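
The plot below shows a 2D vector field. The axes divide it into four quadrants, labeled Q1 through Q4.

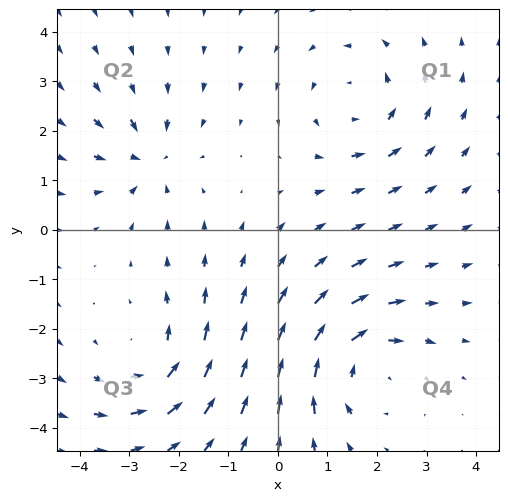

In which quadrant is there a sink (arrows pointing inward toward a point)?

Q2

The sink sits at approximately (-2.6, 1.4), which lies in quadrant Q2. The divergence there is about -4, negative as expected for a sink.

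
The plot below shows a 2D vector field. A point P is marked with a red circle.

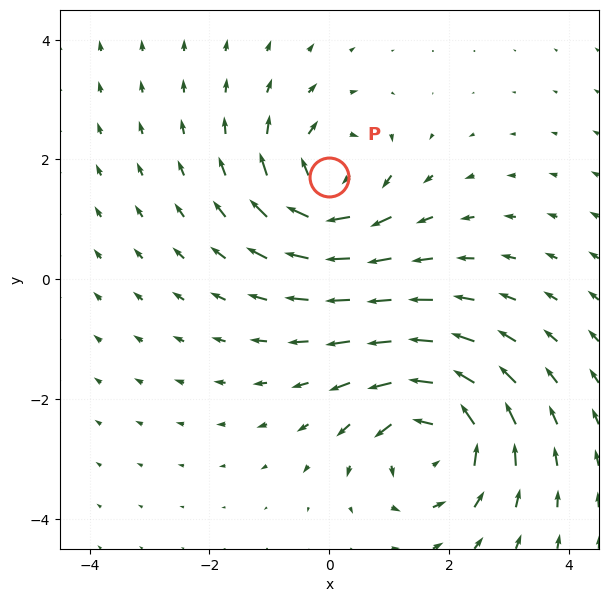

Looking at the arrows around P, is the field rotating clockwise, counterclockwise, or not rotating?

clockwise

Near P at (0.0, 1.7) the arrows circulate clockwise. The curl (z-component) there is about -6; negative curl means clockwise rotation.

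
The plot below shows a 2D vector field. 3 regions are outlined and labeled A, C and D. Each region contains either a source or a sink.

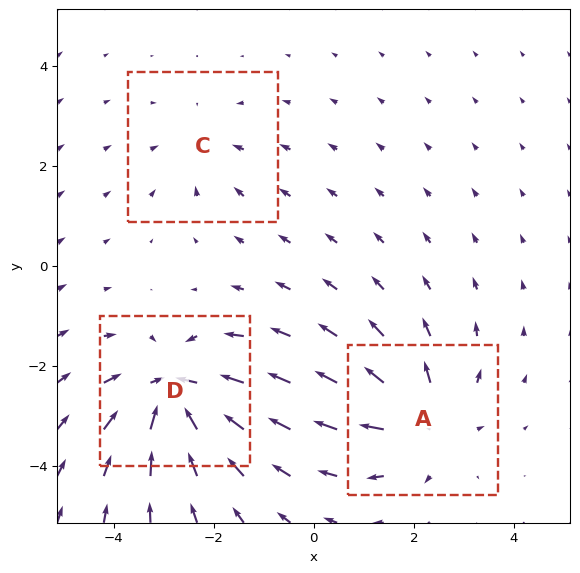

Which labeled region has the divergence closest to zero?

C

Divergence at each region's feature centre — A: about +4, C: about -2, D: about -5. Region C is closest to zero.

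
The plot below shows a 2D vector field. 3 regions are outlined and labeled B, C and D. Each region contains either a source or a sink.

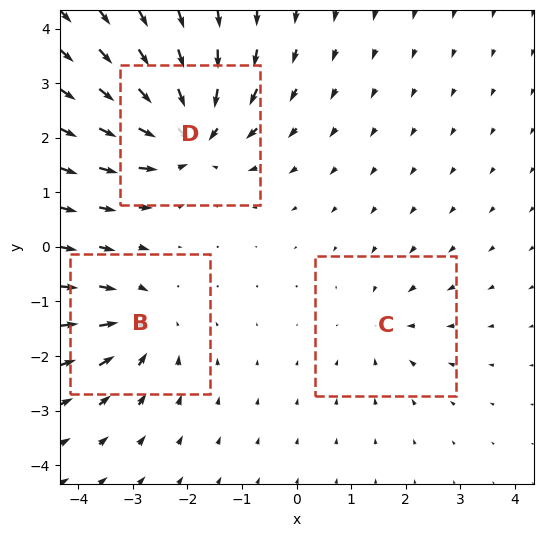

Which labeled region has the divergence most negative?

Divergence at each region's feature centre — B: about -4, C: about -2, D: about -6. Region D is most negative.

D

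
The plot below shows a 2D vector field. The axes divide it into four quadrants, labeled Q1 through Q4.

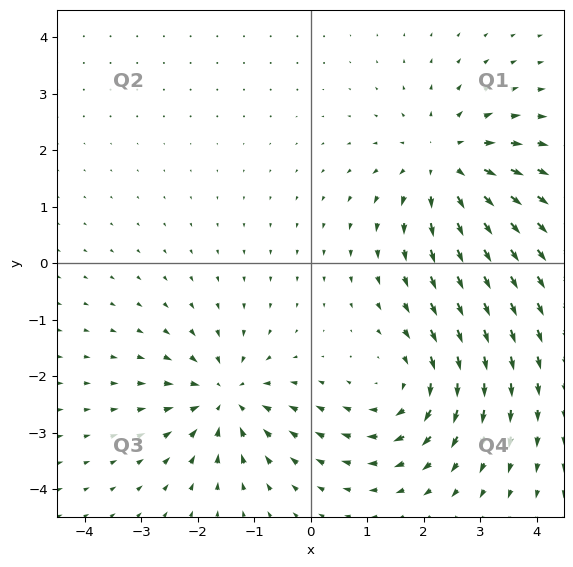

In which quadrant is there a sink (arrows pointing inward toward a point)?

Q3

The sink sits at approximately (-1.5, -2.4), which lies in quadrant Q3. The divergence there is about -5, negative as expected for a sink.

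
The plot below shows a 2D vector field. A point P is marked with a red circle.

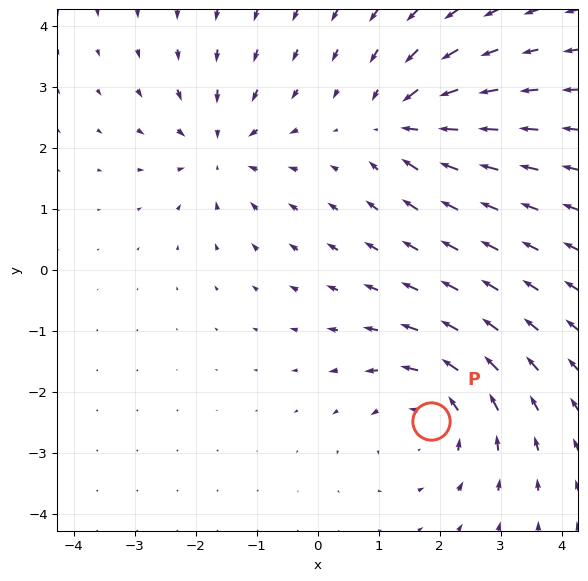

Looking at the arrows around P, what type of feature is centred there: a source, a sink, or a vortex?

At P (1.9, -2.5) the arrows circulate counterclockwise. Divergence ≈0, curl about +4 — near-zero divergence with nonzero curl is a vortex.

vortex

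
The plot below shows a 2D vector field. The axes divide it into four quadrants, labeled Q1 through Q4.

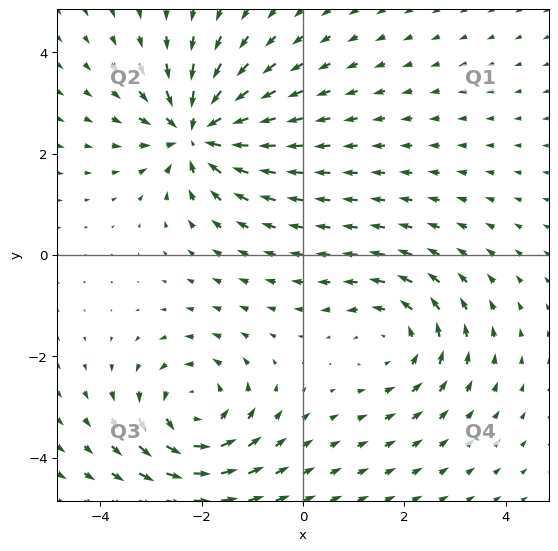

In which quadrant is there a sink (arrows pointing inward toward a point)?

The sink sits at approximately (-2.1, 2.4), which lies in quadrant Q2. The divergence there is about -5, negative as expected for a sink.

Q2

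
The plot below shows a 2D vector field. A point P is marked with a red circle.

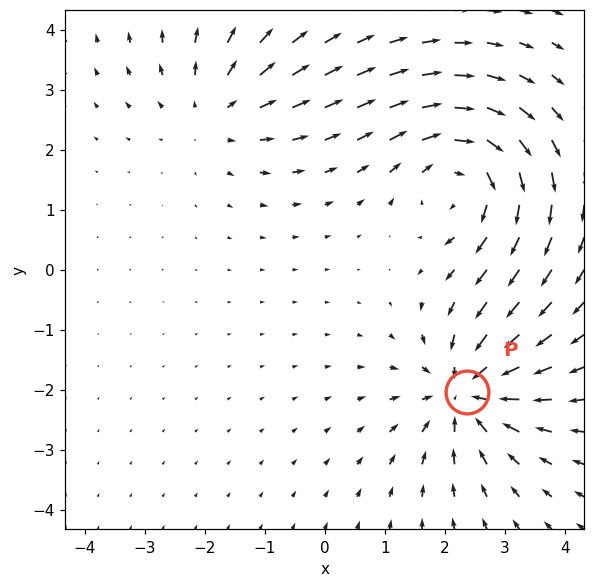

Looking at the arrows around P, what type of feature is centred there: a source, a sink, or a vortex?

sink

At P (2.4, -2.0) the arrows converge inward. Divergence about -5, curl ≈0 — negative divergence with near-zero curl is a sink.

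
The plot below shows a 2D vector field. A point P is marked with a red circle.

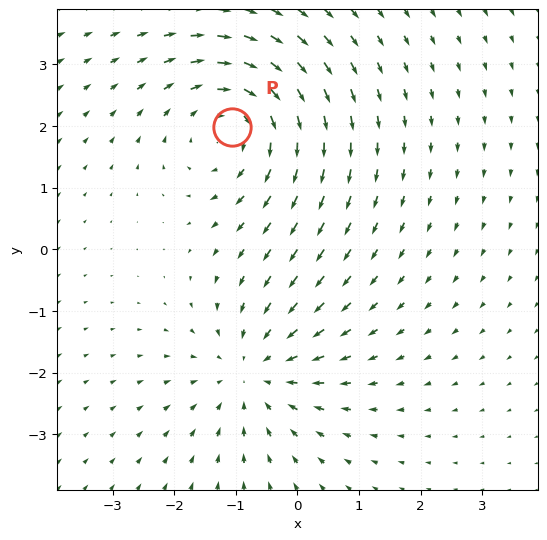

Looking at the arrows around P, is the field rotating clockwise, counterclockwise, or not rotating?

Near P at (-1.1, 2.0) the arrows circulate clockwise. The curl (z-component) there is about -3; negative curl means clockwise rotation.

clockwise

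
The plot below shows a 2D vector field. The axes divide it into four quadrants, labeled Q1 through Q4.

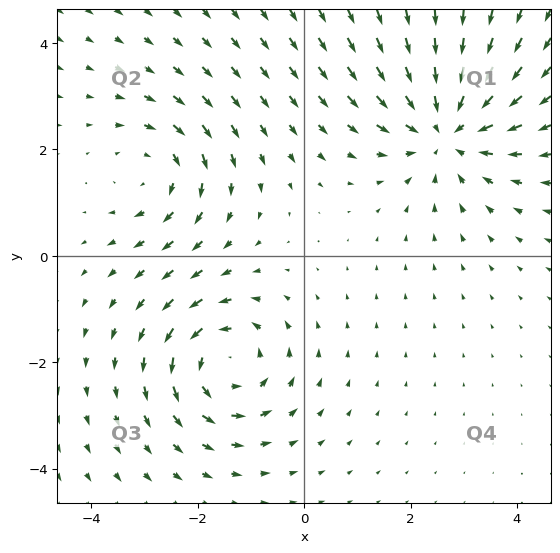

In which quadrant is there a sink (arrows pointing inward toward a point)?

The sink sits at approximately (2.7, 2.4), which lies in quadrant Q1. The divergence there is about -4, negative as expected for a sink.

Q1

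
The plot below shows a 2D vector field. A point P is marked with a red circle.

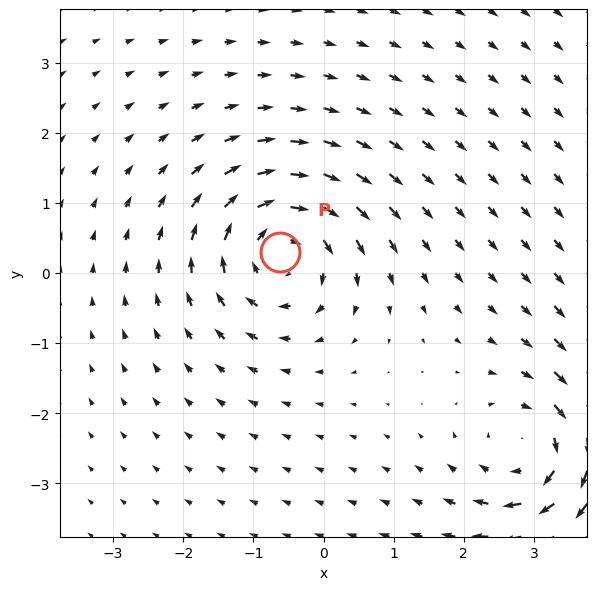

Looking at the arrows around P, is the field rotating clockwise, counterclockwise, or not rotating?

Near P at (-0.6, 0.3) the arrows circulate clockwise. The curl (z-component) there is about -6; negative curl means clockwise rotation.

clockwise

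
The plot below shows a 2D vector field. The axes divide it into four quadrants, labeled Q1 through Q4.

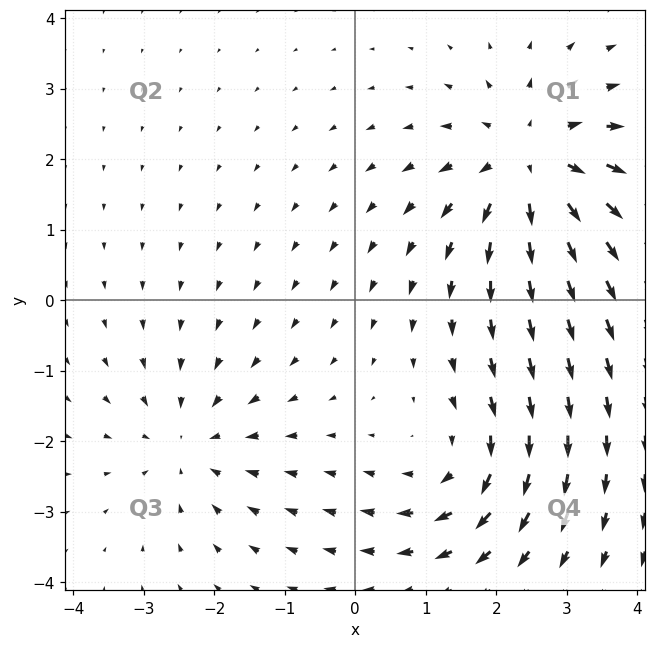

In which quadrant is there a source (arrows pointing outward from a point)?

Q1

The source sits at approximately (2.5, 1.9), which lies in quadrant Q1. The divergence there is about +5, positive as expected for a source.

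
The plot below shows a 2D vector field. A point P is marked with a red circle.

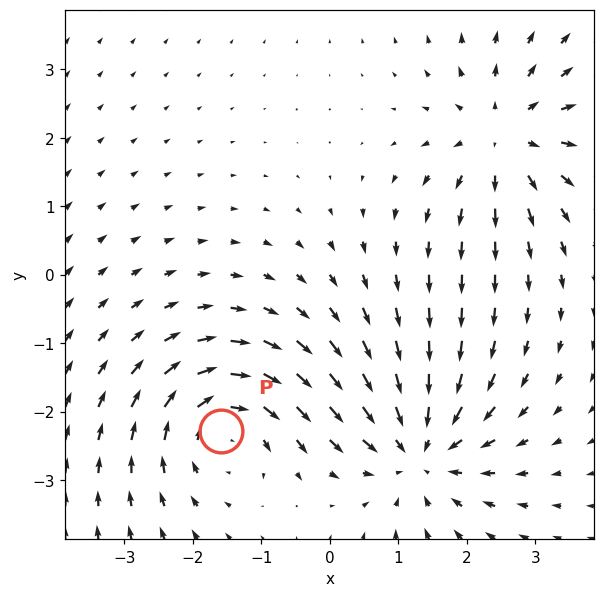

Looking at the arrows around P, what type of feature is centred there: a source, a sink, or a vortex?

vortex

At P (-1.6, -2.3) the arrows circulate clockwise. Divergence ≈0, curl about -5 — near-zero divergence with nonzero curl is a vortex.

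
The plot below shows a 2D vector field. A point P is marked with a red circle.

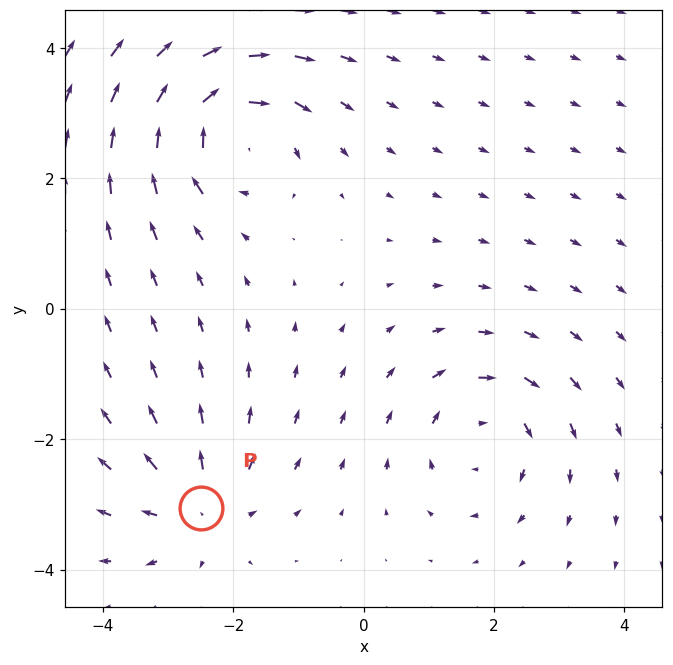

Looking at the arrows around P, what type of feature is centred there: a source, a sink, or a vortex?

source

At P (-2.5, -3.1) the arrows spread outward. Divergence about +4, curl ≈0 — positive divergence with near-zero curl is a source.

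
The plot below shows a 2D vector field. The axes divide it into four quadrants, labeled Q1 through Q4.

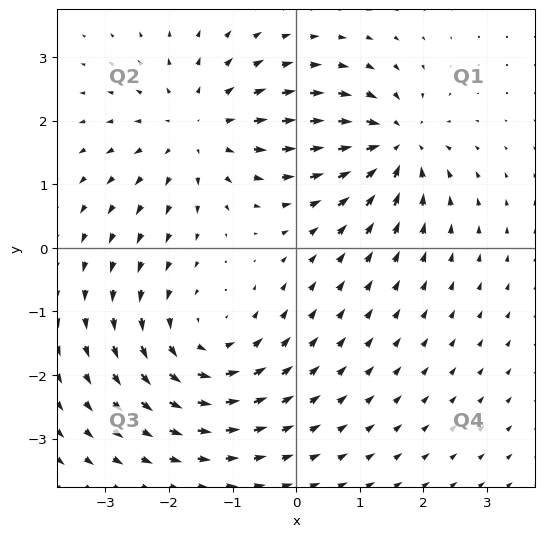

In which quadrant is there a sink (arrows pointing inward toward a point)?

Q1

The sink sits at approximately (1.5, 1.6), which lies in quadrant Q1. The divergence there is about -5, negative as expected for a sink.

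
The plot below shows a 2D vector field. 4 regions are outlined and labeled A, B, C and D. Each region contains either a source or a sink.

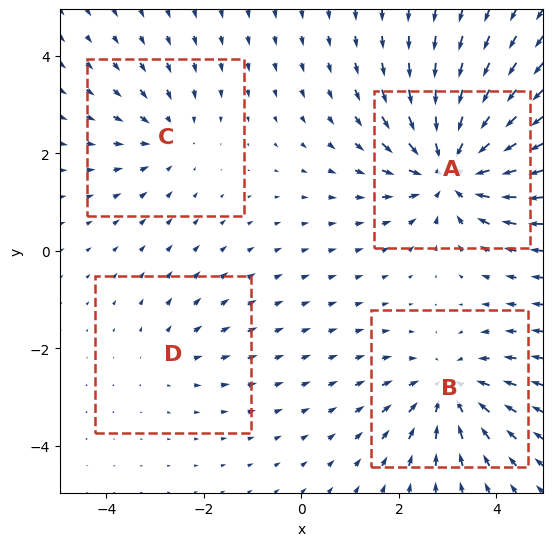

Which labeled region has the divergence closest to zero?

Divergence at each region's feature centre — A: about -7, B: about -5, C: about -3, D: about +2. Region D is closest to zero.

D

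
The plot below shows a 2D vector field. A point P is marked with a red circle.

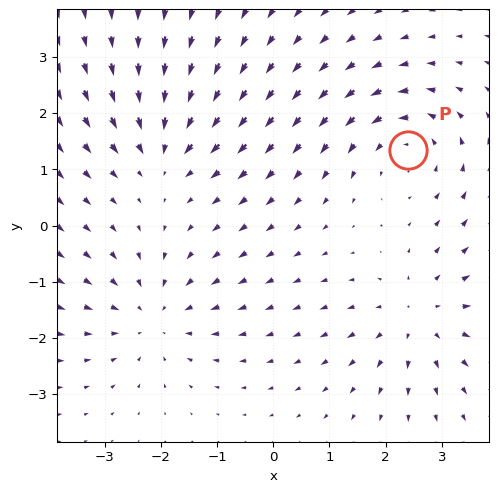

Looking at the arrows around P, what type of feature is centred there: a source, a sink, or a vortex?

vortex

At P (2.4, 1.3) the arrows circulate counterclockwise. Divergence ≈0, curl about +3 — near-zero divergence with nonzero curl is a vortex.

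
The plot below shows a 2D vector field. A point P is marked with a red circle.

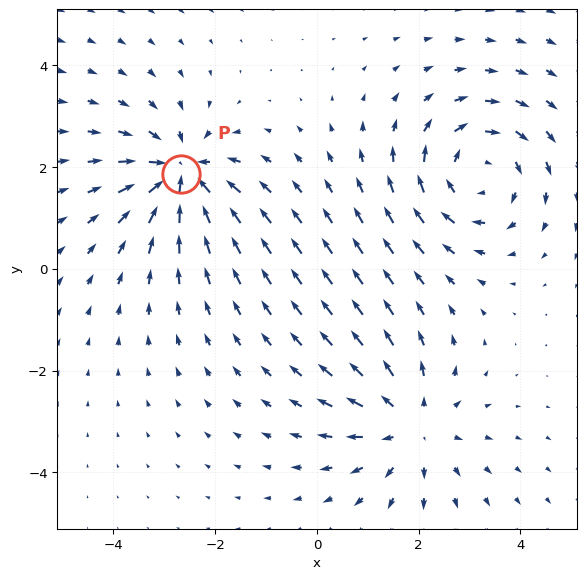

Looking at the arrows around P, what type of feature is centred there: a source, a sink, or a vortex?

sink

At P (-2.7, 1.9) the arrows converge inward. Divergence about -5, curl ≈0 — negative divergence with near-zero curl is a sink.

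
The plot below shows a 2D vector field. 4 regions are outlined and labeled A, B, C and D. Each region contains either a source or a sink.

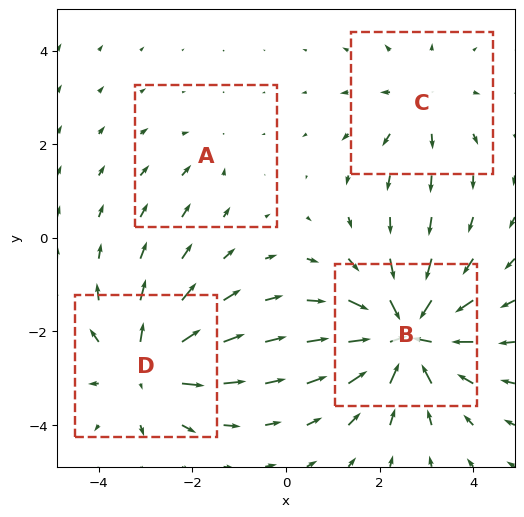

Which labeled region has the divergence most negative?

B

Divergence at each region's feature centre — A: about -2, B: about -7, C: about +3, D: about +5. Region B is most negative.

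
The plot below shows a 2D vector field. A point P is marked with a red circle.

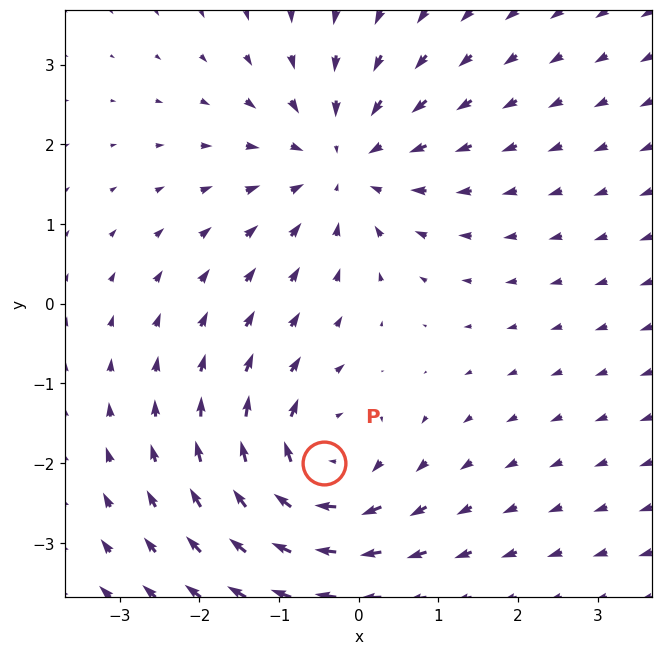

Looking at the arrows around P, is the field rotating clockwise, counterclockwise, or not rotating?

clockwise

Near P at (-0.4, -2.0) the arrows circulate clockwise. The curl (z-component) there is about -4; negative curl means clockwise rotation.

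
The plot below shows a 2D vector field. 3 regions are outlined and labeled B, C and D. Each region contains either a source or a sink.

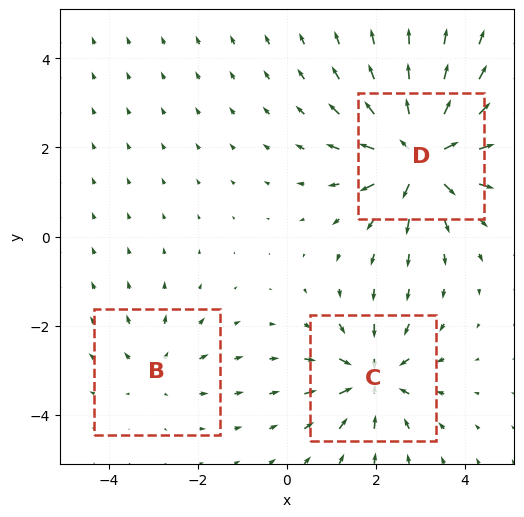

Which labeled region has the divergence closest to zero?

Divergence at each region's feature centre — B: about +2, C: about -4, D: about +6. Region B is closest to zero.

B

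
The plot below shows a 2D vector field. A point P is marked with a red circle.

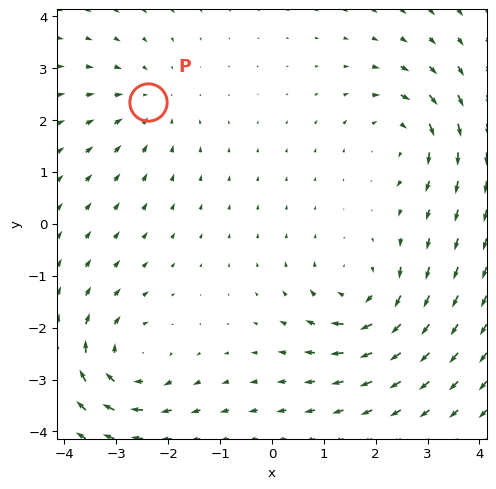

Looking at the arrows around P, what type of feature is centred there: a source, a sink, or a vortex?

sink

At P (-2.4, 2.4) the arrows converge inward. Divergence about -2, curl ≈0 — negative divergence with near-zero curl is a sink.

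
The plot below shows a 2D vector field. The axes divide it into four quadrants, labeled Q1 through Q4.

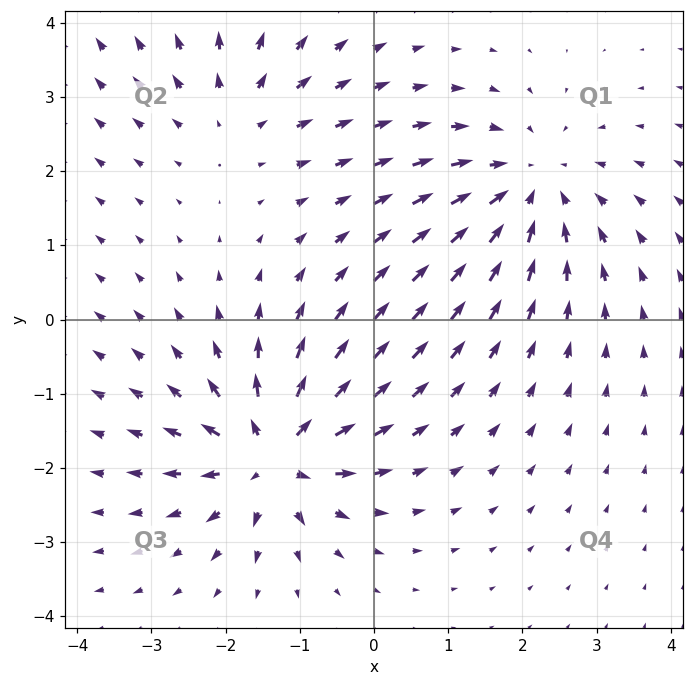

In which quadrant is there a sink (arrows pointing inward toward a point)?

Q1

The sink sits at approximately (2.1, 1.8), which lies in quadrant Q1. The divergence there is about -4, negative as expected for a sink.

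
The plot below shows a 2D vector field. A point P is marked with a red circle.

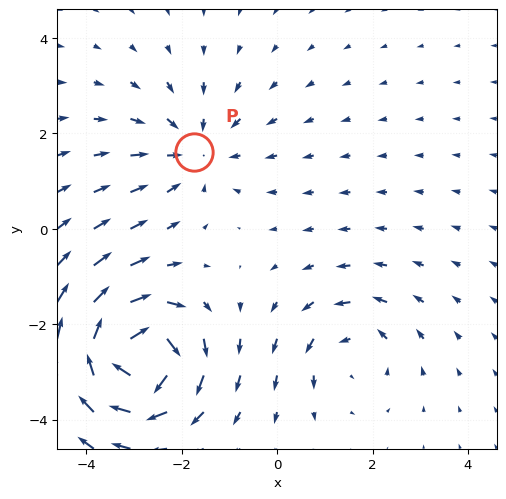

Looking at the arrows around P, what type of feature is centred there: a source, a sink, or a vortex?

sink

At P (-1.7, 1.6) the arrows converge inward. Divergence about -3, curl ≈0 — negative divergence with near-zero curl is a sink.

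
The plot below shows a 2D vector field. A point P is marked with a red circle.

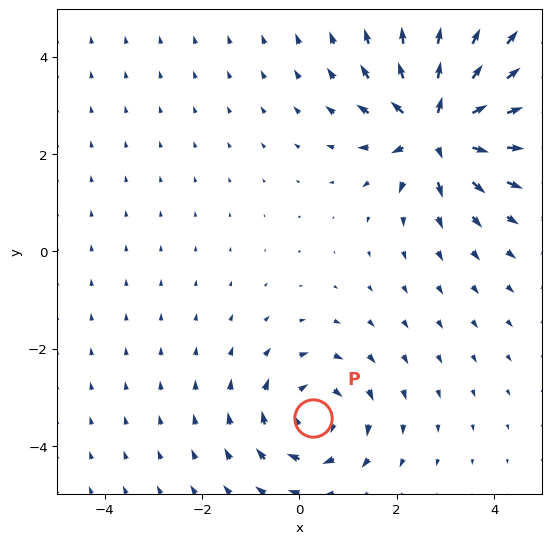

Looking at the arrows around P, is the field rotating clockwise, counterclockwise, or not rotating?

clockwise

Near P at (0.3, -3.4) the arrows circulate clockwise. The curl (z-component) there is about -3; negative curl means clockwise rotation.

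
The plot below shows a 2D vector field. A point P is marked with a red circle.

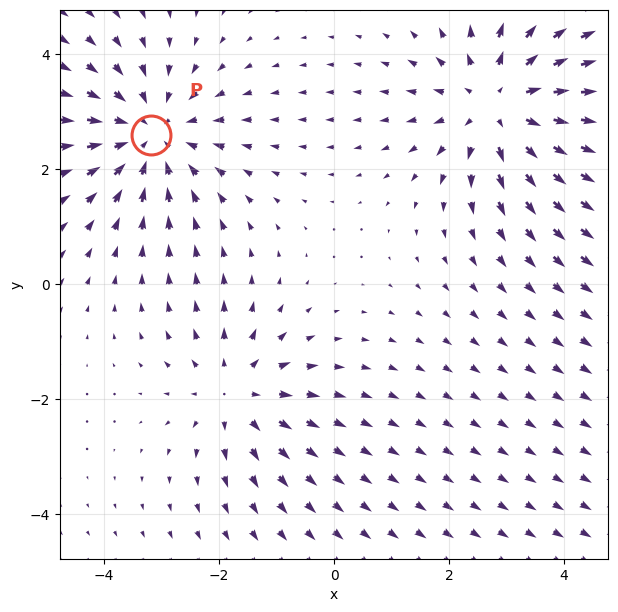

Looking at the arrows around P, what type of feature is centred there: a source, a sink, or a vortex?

sink

At P (-3.2, 2.6) the arrows converge inward. Divergence about -3, curl ≈0 — negative divergence with near-zero curl is a sink.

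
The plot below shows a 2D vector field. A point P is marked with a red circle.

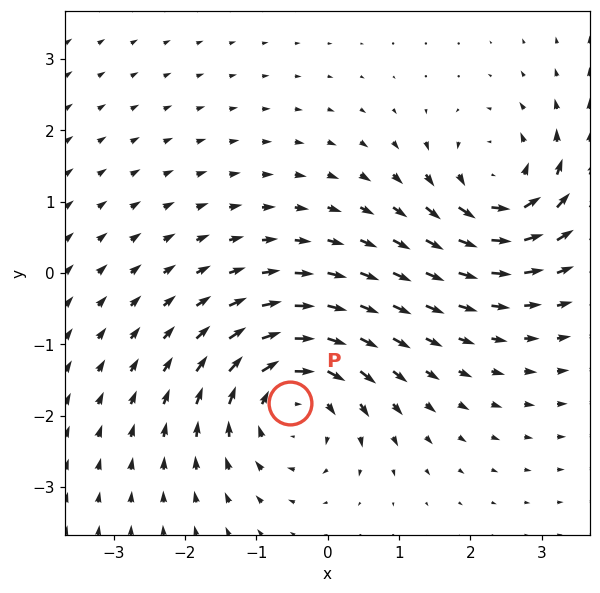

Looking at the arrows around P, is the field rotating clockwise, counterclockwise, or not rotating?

Near P at (-0.5, -1.8) the arrows circulate clockwise. The curl (z-component) there is about -5; negative curl means clockwise rotation.

clockwise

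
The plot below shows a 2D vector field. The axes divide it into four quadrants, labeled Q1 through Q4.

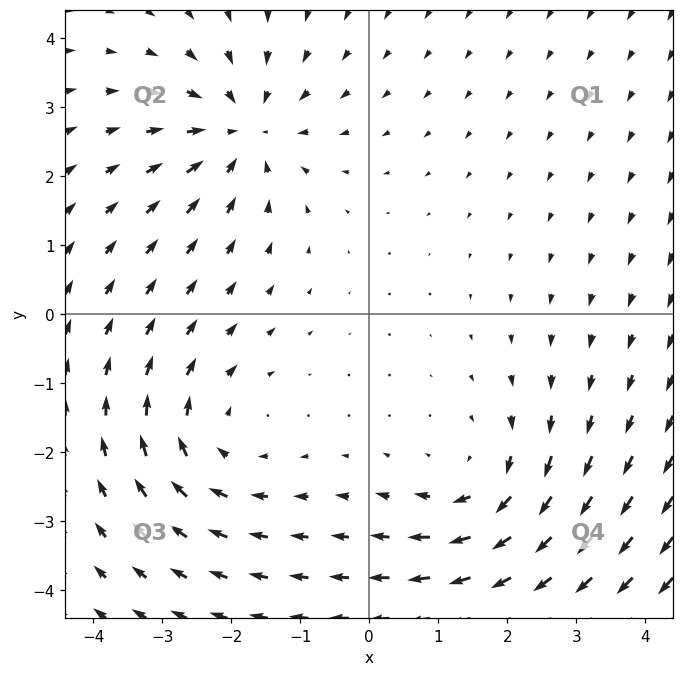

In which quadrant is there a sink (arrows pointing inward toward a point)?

The sink sits at approximately (-1.8, 2.7), which lies in quadrant Q2. The divergence there is about -5, negative as expected for a sink.

Q2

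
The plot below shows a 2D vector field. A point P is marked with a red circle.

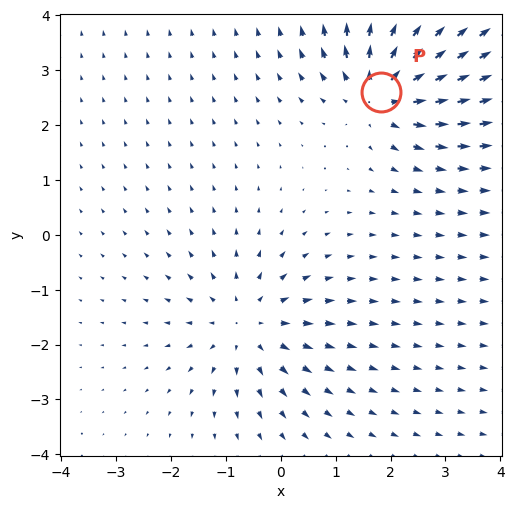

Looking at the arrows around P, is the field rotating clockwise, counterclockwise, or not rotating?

Near P at (1.8, 2.6) the arrows show no circulation. The curl there is ≈0.

not rotating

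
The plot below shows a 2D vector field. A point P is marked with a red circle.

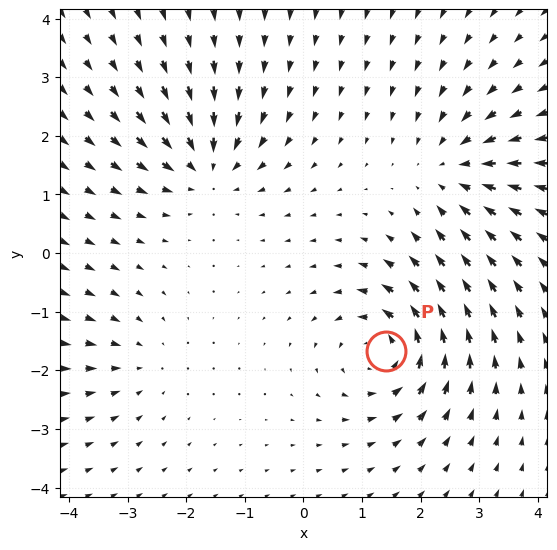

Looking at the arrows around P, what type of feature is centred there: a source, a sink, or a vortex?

At P (1.4, -1.7) the arrows circulate counterclockwise. Divergence ≈0, curl about +6 — near-zero divergence with nonzero curl is a vortex.

vortex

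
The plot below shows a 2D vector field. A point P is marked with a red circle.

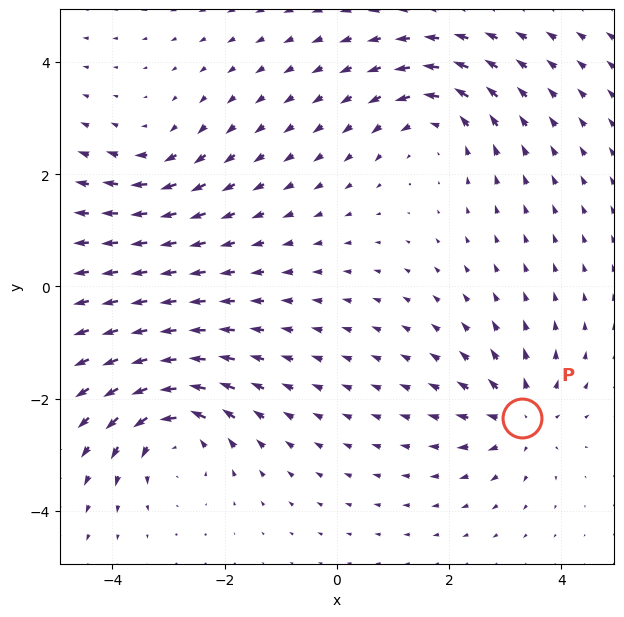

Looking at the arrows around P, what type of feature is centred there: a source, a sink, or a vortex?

source

At P (3.3, -2.4) the arrows spread outward. Divergence about +5, curl ≈0 — positive divergence with near-zero curl is a source.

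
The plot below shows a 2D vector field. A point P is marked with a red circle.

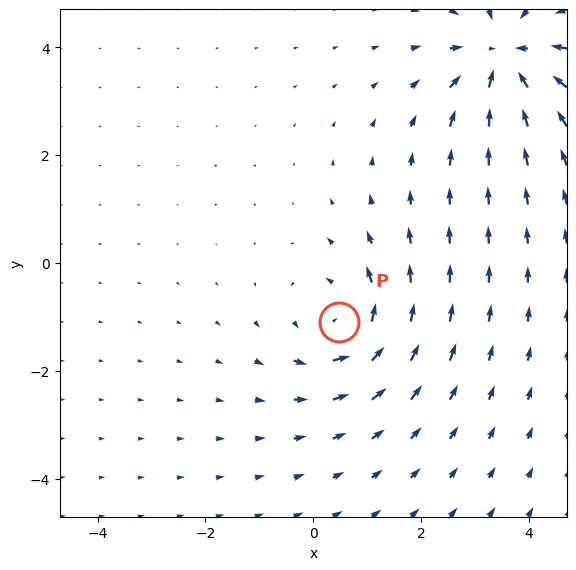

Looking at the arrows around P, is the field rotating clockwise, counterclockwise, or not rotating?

Near P at (0.5, -1.1) the arrows circulate counterclockwise. The curl (z-component) there is about +4; positive curl means counterclockwise rotation.

counterclockwise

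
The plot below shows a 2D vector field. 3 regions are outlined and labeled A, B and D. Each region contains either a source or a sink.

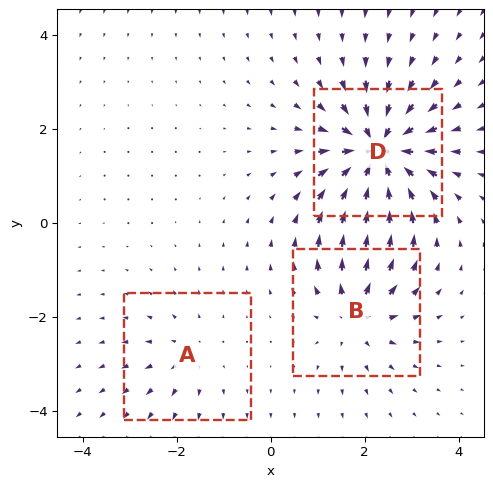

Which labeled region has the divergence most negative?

D

Divergence at each region's feature centre — A: about +2, B: about +4, D: about -6. Region D is most negative.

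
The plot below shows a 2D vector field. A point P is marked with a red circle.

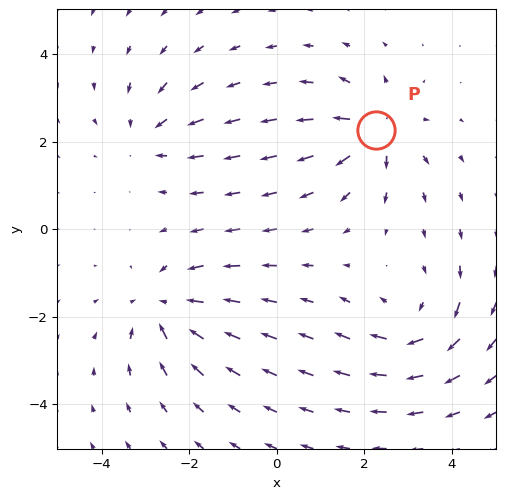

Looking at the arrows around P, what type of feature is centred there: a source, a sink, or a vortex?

source

At P (2.3, 2.3) the arrows spread outward. Divergence about +6, curl ≈0 — positive divergence with near-zero curl is a source.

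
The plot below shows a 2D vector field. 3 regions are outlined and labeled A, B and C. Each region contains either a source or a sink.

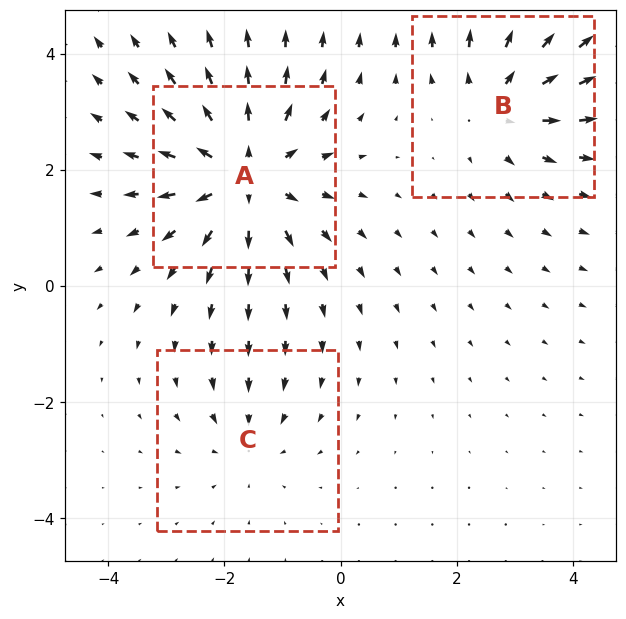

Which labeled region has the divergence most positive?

Divergence at each region's feature centre — A: about +4, B: about +3, C: about -2. Region A is most positive.

A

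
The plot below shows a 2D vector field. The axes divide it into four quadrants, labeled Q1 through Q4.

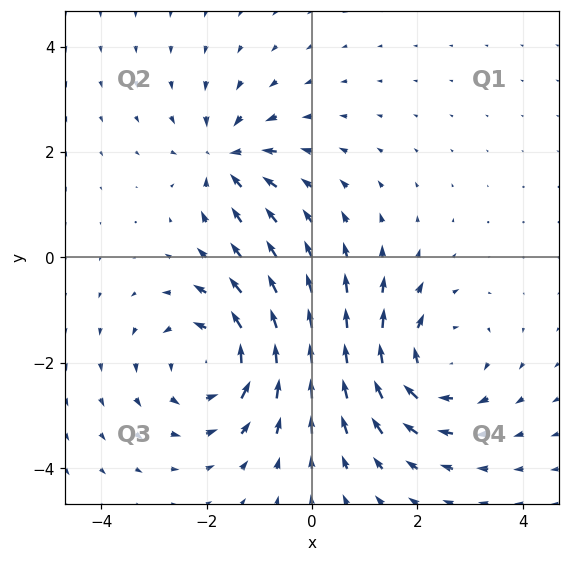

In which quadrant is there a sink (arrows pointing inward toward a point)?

The sink sits at approximately (-1.6, 1.9), which lies in quadrant Q2. The divergence there is about -4, negative as expected for a sink.

Q2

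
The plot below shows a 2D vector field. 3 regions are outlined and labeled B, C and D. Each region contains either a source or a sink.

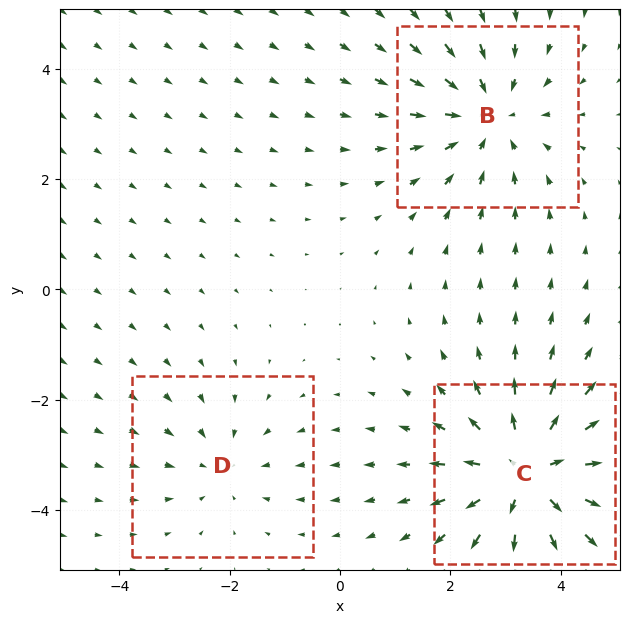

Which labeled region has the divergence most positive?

C

Divergence at each region's feature centre — B: about -3, C: about +4, D: about -2. Region C is most positive.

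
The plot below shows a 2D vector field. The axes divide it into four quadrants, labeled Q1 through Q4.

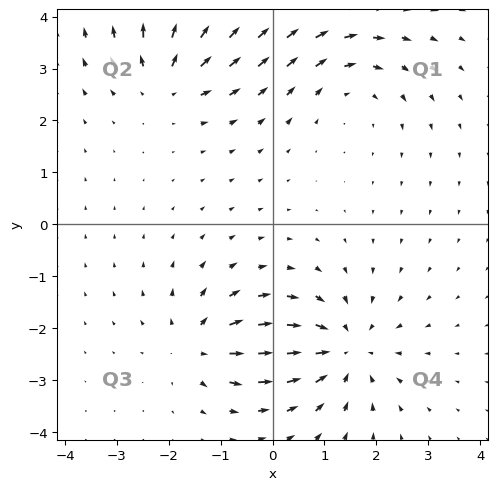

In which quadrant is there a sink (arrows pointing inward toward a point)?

The sink sits at approximately (1.4, -2.4), which lies in quadrant Q4. The divergence there is about -5, negative as expected for a sink.

Q4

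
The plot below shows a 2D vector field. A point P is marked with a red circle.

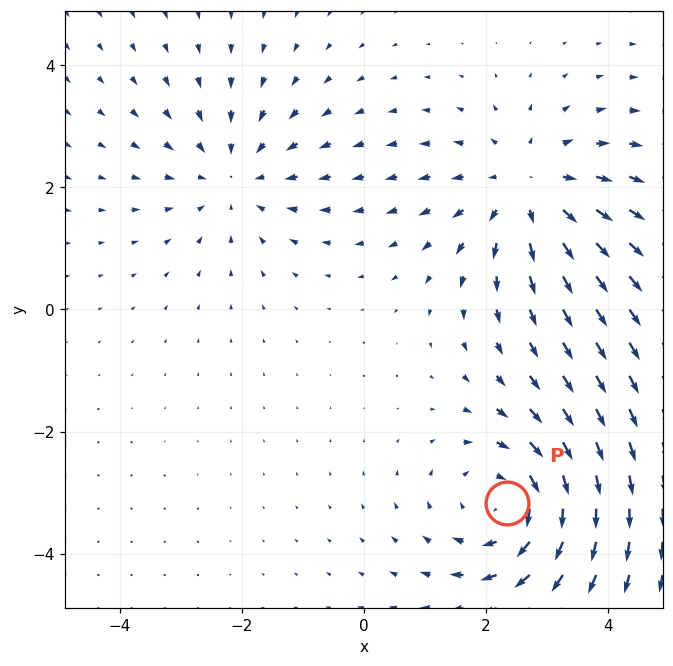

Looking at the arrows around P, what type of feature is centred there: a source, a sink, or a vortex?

At P (2.4, -3.2) the arrows circulate clockwise. Divergence ≈0, curl about -4 — near-zero divergence with nonzero curl is a vortex.

vortex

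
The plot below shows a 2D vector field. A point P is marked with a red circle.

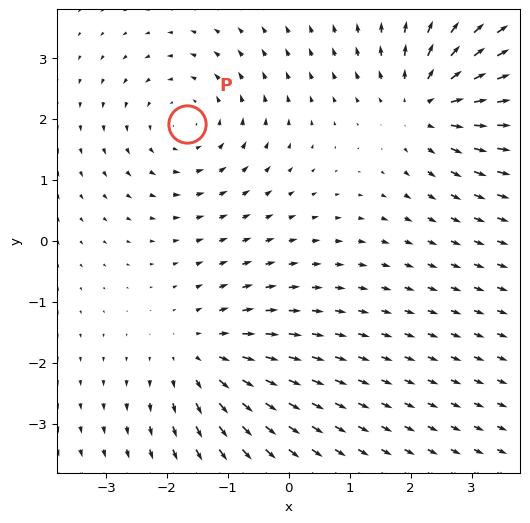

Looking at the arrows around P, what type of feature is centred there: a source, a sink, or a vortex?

vortex

At P (-1.7, 1.9) the arrows circulate counterclockwise. Divergence ≈0, curl about +3 — near-zero divergence with nonzero curl is a vortex.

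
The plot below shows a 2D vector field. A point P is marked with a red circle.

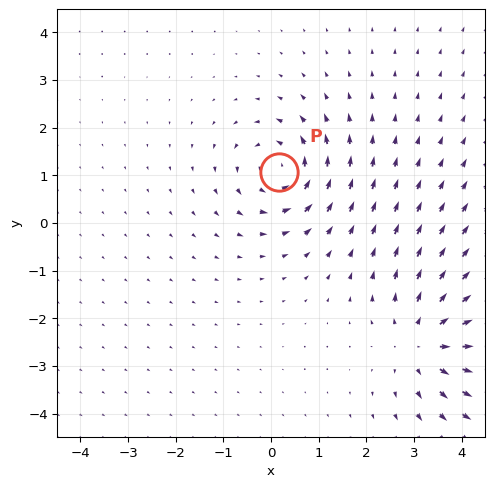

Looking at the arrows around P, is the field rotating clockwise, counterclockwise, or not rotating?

Near P at (0.2, 1.1) the arrows circulate counterclockwise. The curl (z-component) there is about +3; positive curl means counterclockwise rotation.

counterclockwise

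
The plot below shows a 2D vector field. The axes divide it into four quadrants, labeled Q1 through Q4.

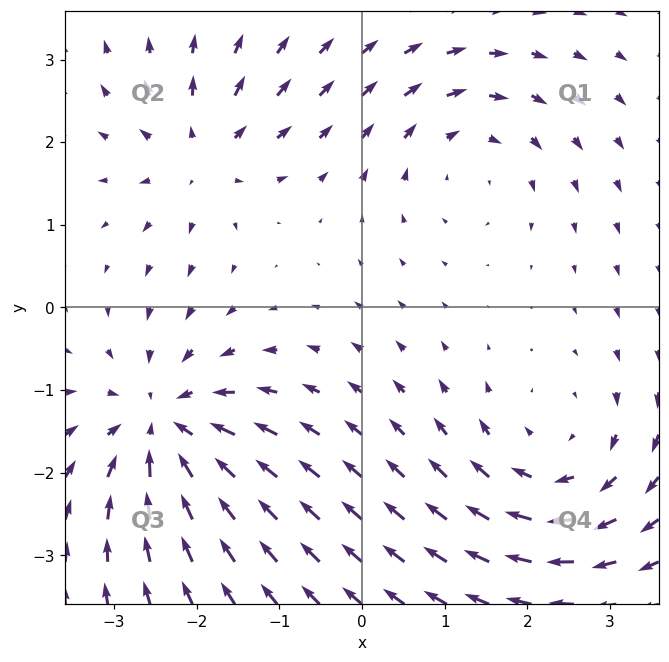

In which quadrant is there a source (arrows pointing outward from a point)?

Q2

The source sits at approximately (-2.0, 1.9), which lies in quadrant Q2. The divergence there is about +4, positive as expected for a source.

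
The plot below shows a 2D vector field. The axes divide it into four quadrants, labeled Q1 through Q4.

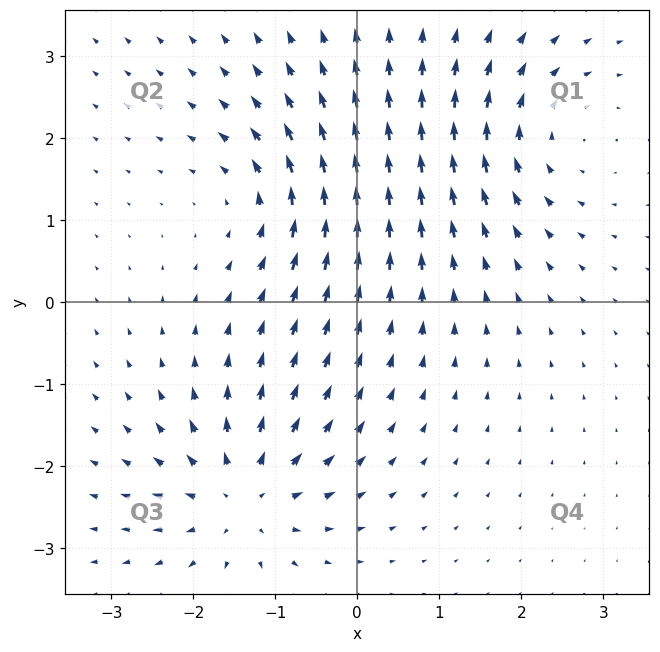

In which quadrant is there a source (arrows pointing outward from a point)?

The source sits at approximately (-1.4, -2.4), which lies in quadrant Q3. The divergence there is about +5, positive as expected for a source.

Q3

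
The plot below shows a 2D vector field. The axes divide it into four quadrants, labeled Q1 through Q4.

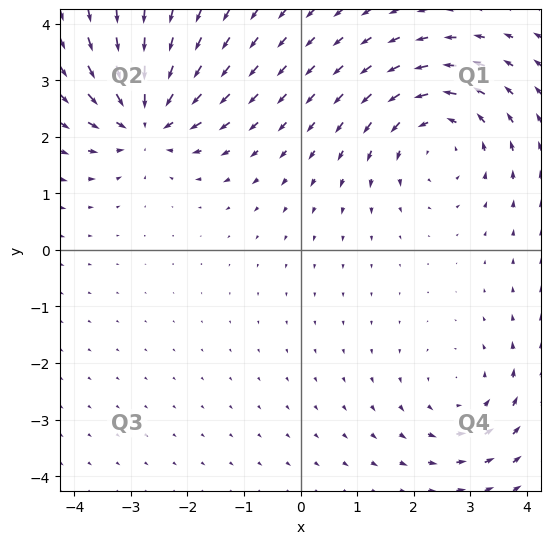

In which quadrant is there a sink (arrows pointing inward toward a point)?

Q2

The sink sits at approximately (-2.7, 2.3), which lies in quadrant Q2. The divergence there is about -6, negative as expected for a sink.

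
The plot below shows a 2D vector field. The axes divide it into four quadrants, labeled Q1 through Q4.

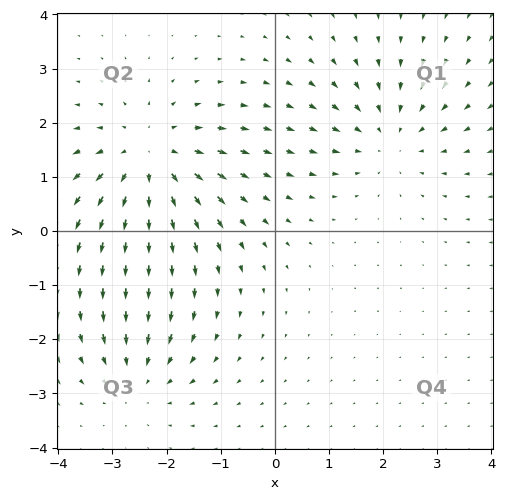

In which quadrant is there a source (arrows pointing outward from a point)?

The source sits at approximately (-2.3, 1.3), which lies in quadrant Q2. The divergence there is about +4, positive as expected for a source.

Q2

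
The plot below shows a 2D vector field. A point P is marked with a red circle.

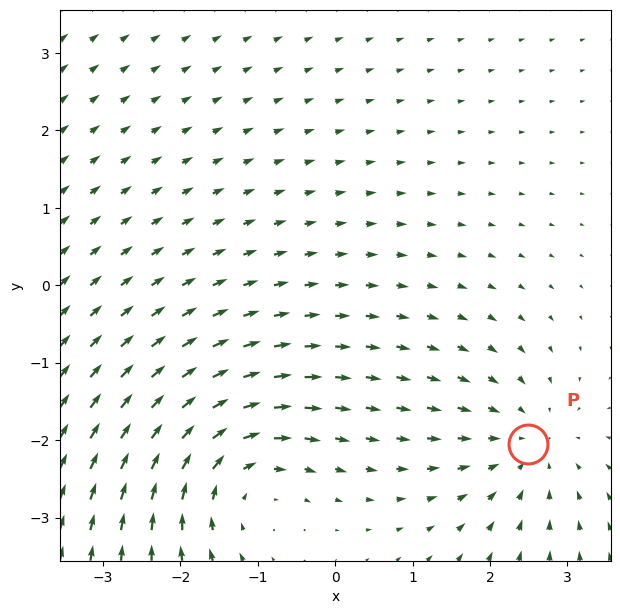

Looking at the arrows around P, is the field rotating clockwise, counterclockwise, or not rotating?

not rotating

Near P at (2.5, -2.1) the arrows show no circulation. The curl there is ≈0.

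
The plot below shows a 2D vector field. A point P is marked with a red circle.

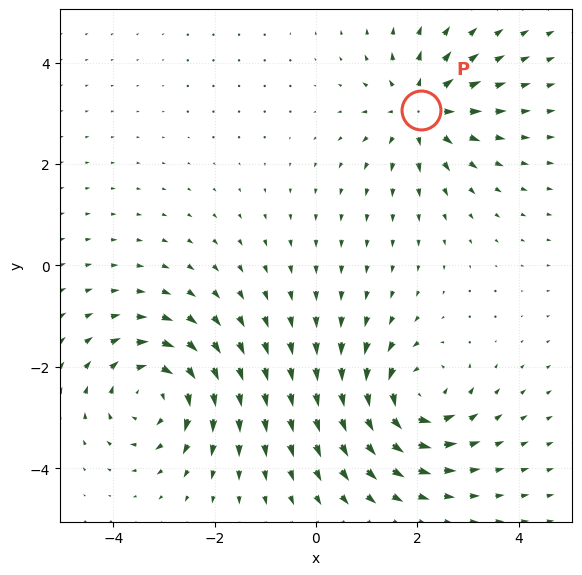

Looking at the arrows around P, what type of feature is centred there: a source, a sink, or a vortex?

source

At P (2.1, 3.1) the arrows spread outward. Divergence about +4, curl ≈0 — positive divergence with near-zero curl is a source.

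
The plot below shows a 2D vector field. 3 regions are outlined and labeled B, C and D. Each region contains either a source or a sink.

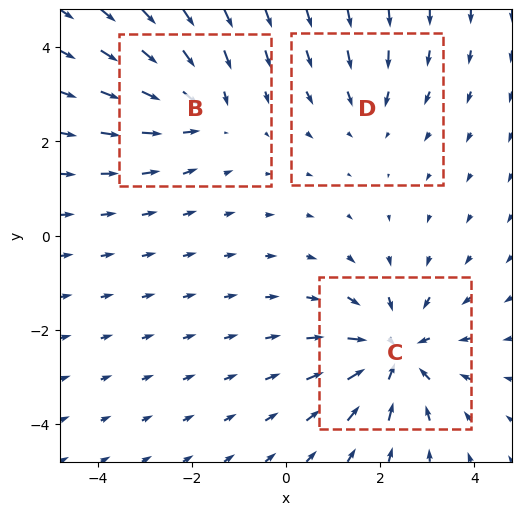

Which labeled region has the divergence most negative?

Divergence at each region's feature centre — B: about -3, C: about -4, D: about -2. Region C is most negative.

C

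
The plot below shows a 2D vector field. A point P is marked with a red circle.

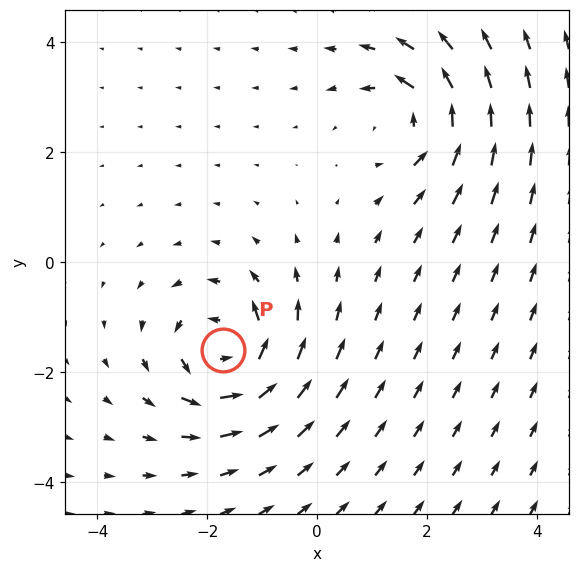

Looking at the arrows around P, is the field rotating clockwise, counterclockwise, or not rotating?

Near P at (-1.7, -1.6) the arrows circulate counterclockwise. The curl (z-component) there is about +6; positive curl means counterclockwise rotation.

counterclockwise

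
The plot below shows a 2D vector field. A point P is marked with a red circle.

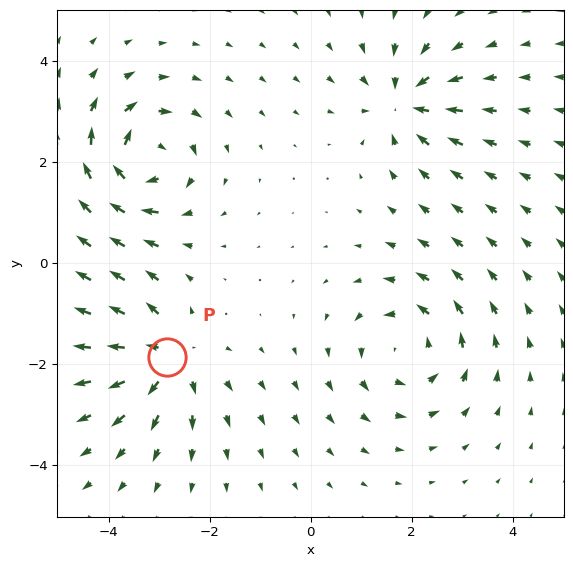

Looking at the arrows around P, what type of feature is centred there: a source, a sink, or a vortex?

At P (-2.8, -1.9) the arrows spread outward. Divergence about +4, curl ≈0 — positive divergence with near-zero curl is a source.

source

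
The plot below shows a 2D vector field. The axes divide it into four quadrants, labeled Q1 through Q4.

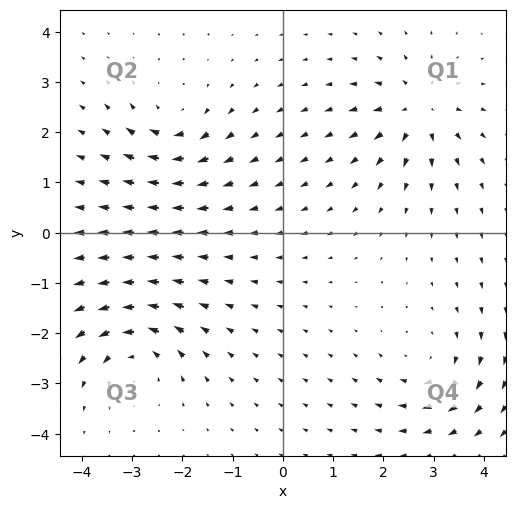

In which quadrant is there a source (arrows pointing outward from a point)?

Q1

The source sits at approximately (2.7, 2.4), which lies in quadrant Q1. The divergence there is about +6, positive as expected for a source.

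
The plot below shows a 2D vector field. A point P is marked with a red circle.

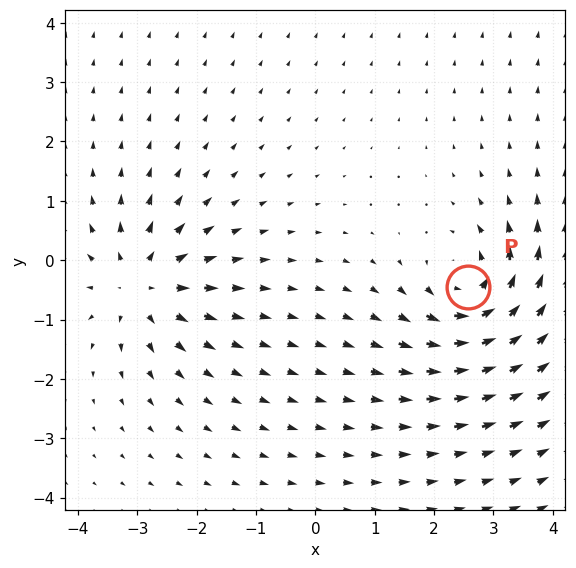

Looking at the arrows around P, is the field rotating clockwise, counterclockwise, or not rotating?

counterclockwise

Near P at (2.6, -0.5) the arrows circulate counterclockwise. The curl (z-component) there is about +5; positive curl means counterclockwise rotation.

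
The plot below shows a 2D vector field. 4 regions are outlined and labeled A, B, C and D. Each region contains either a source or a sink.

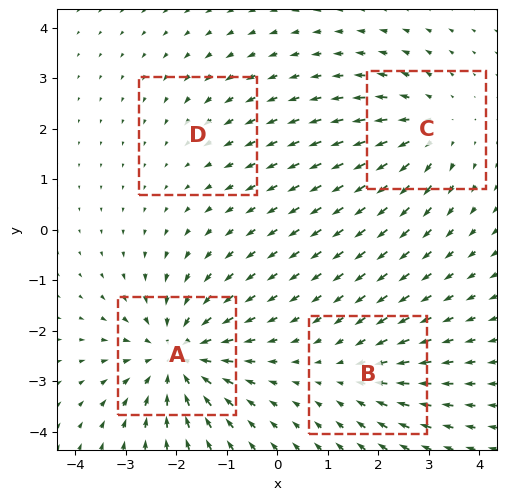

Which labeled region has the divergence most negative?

A

Divergence at each region's feature centre — A: about -6, B: about -3, C: about +4, D: about -2. Region A is most negative.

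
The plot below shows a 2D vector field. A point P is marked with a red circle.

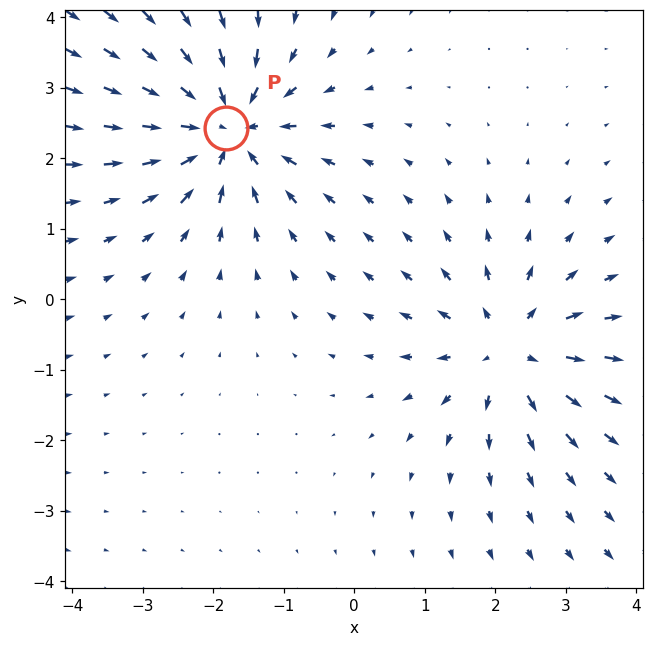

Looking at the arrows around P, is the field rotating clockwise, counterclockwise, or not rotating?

Near P at (-1.8, 2.4) the arrows show no circulation. The curl there is ≈0.

not rotating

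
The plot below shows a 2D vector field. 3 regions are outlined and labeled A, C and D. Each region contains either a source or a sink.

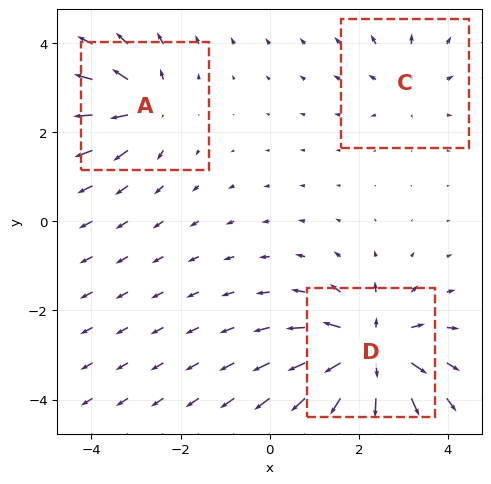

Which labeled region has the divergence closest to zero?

Divergence at each region's feature centre — A: about +4, C: about +2, D: about +6. Region C is closest to zero.

C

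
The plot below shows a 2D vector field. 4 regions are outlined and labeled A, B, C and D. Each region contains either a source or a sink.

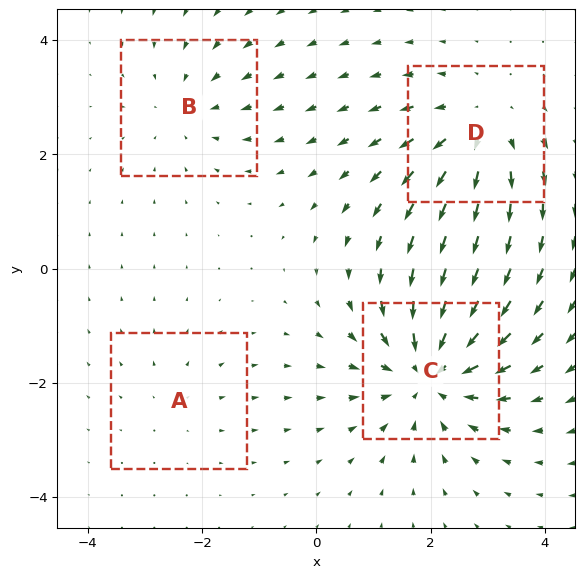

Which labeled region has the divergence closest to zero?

Divergence at each region's feature centre — A: about +2, B: about -3, C: about -6, D: about +4. Region A is closest to zero.

A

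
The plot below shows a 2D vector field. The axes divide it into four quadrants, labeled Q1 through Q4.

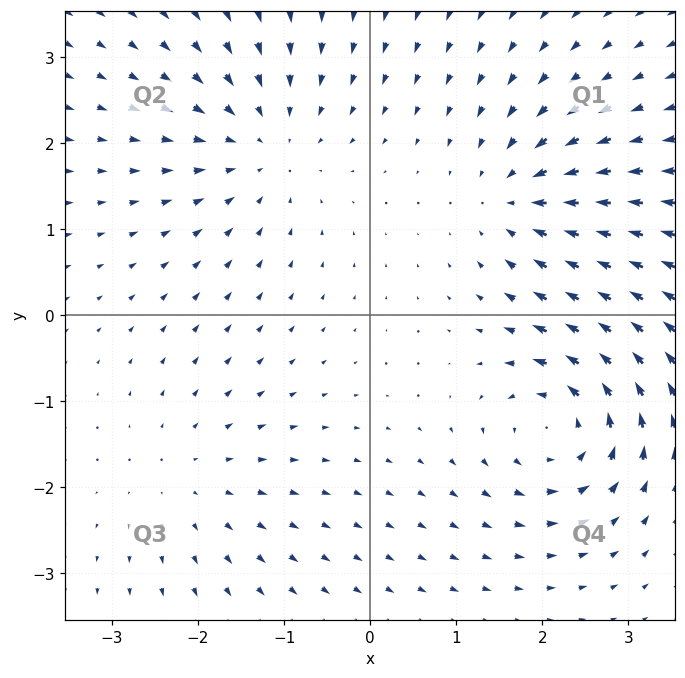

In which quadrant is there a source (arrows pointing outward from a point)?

Q3

The source sits at approximately (-2.1, -1.9), which lies in quadrant Q3. The divergence there is about +3, positive as expected for a source.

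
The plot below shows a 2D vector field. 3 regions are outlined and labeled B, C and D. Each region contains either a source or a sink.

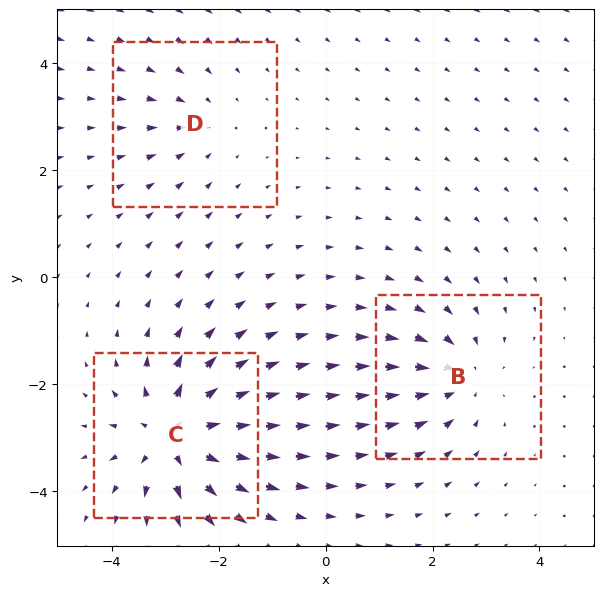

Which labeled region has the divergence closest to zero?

Divergence at each region's feature centre — B: about -4, C: about +6, D: about -2. Region D is closest to zero.

D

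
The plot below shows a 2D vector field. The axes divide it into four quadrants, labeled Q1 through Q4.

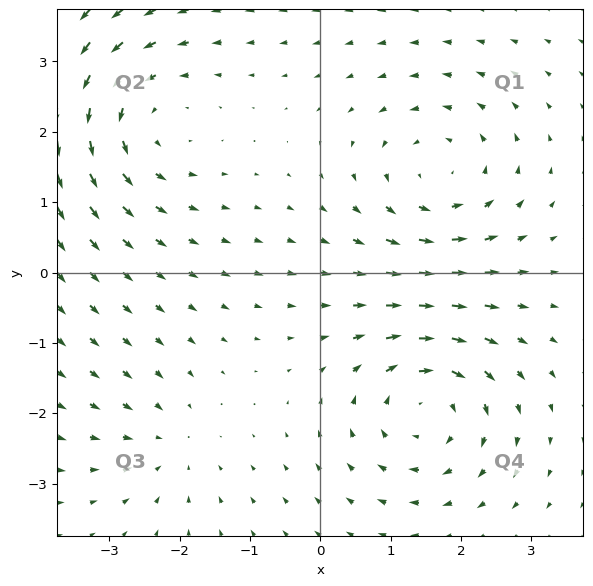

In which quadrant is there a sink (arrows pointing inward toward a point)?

Q3

The sink sits at approximately (-2.2, -2.5), which lies in quadrant Q3. The divergence there is about -3, negative as expected for a sink.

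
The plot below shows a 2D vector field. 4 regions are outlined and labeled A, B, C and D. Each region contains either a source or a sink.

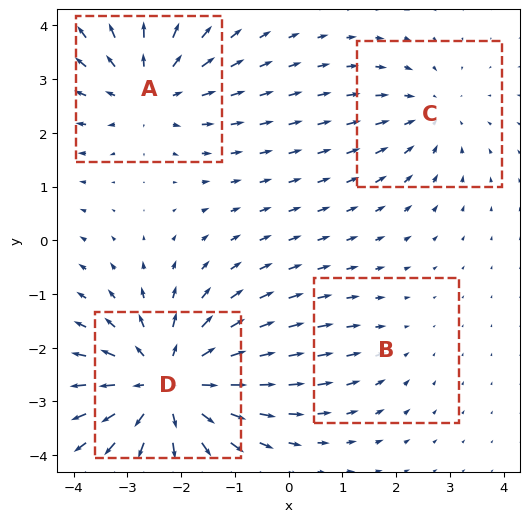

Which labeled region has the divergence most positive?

D

Divergence at each region's feature centre — A: about +4, B: about -2, C: about -3, D: about +6. Region D is most positive.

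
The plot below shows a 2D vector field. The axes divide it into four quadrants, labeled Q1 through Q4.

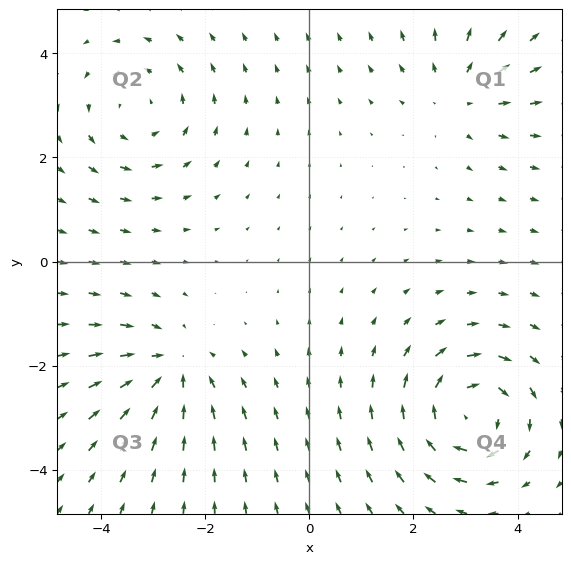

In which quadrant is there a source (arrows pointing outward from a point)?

Q1

The source sits at approximately (2.9, 3.2), which lies in quadrant Q1. The divergence there is about +3, positive as expected for a source.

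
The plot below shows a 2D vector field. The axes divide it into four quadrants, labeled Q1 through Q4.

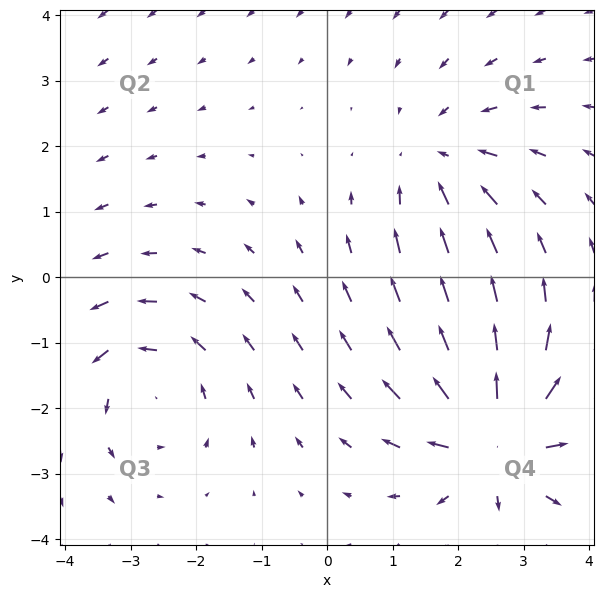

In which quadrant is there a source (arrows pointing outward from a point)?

Q4

The source sits at approximately (2.6, -2.5), which lies in quadrant Q4. The divergence there is about +4, positive as expected for a source.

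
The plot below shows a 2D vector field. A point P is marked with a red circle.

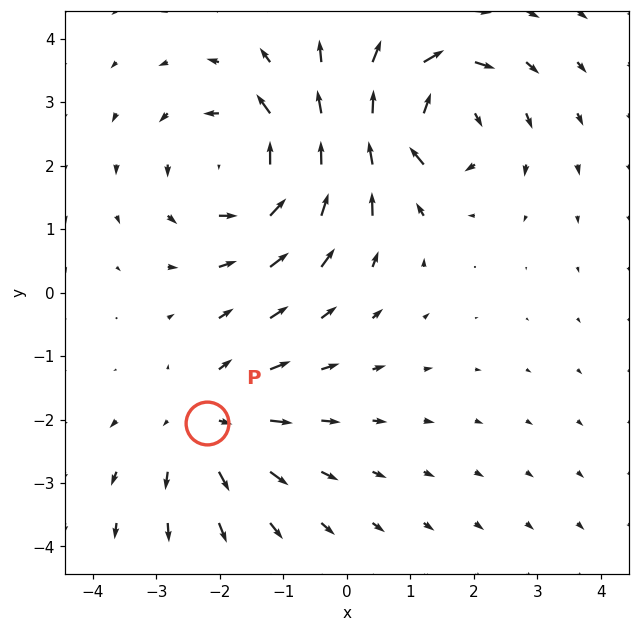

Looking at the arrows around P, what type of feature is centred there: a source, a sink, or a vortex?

At P (-2.2, -2.1) the arrows spread outward. Divergence about +3, curl ≈0 — positive divergence with near-zero curl is a source.

source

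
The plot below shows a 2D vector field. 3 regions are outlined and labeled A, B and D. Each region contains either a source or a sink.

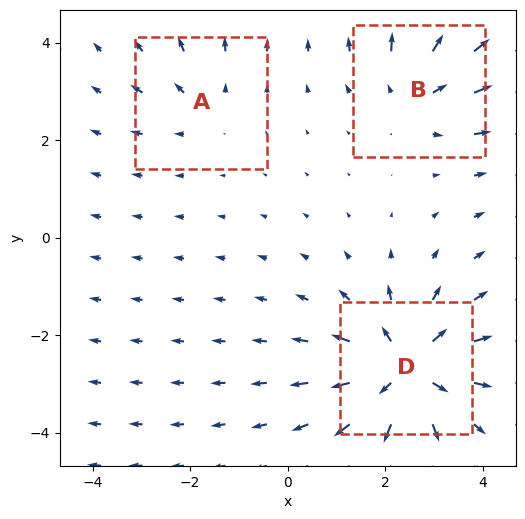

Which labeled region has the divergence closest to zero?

Divergence at each region's feature centre — A: about +2, B: about +3, D: about +5. Region A is closest to zero.

A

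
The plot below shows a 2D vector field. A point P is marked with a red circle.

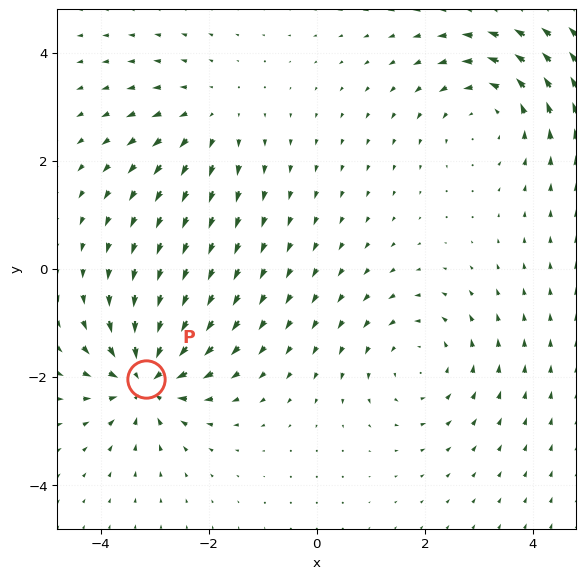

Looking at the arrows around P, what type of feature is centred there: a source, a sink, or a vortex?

At P (-3.2, -2.0) the arrows converge inward. Divergence about -7, curl ≈0 — negative divergence with near-zero curl is a sink.

sink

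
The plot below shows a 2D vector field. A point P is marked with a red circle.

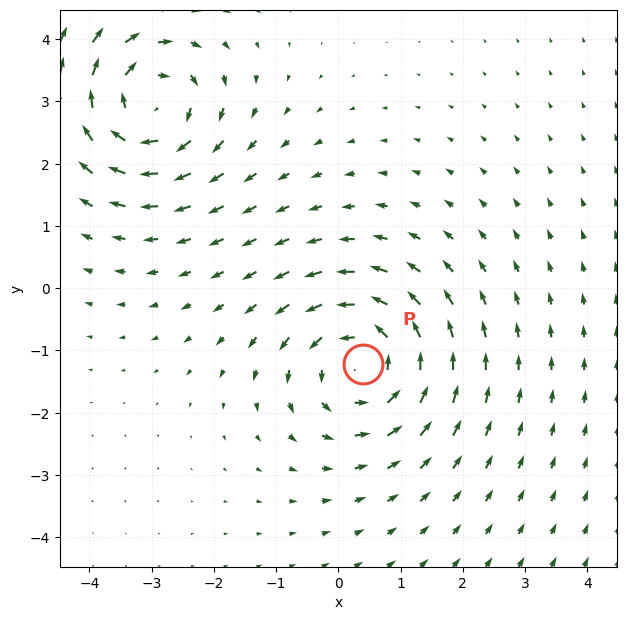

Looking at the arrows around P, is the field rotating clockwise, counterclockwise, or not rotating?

counterclockwise

Near P at (0.4, -1.2) the arrows circulate counterclockwise. The curl (z-component) there is about +5; positive curl means counterclockwise rotation.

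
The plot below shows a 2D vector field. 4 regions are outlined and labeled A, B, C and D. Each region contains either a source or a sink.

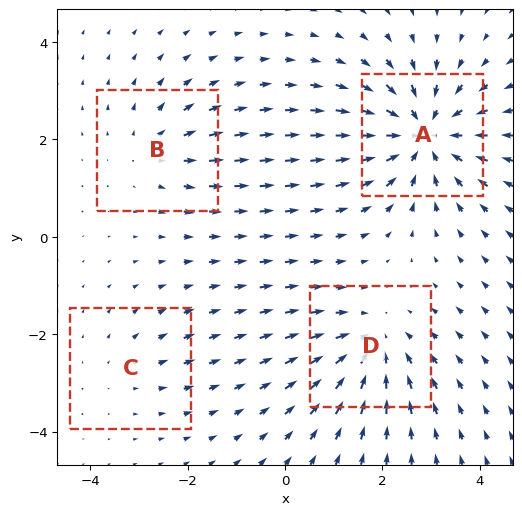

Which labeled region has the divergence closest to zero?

Divergence at each region's feature centre — A: about -6, B: about +3, C: about +2, D: about -4. Region C is closest to zero.

C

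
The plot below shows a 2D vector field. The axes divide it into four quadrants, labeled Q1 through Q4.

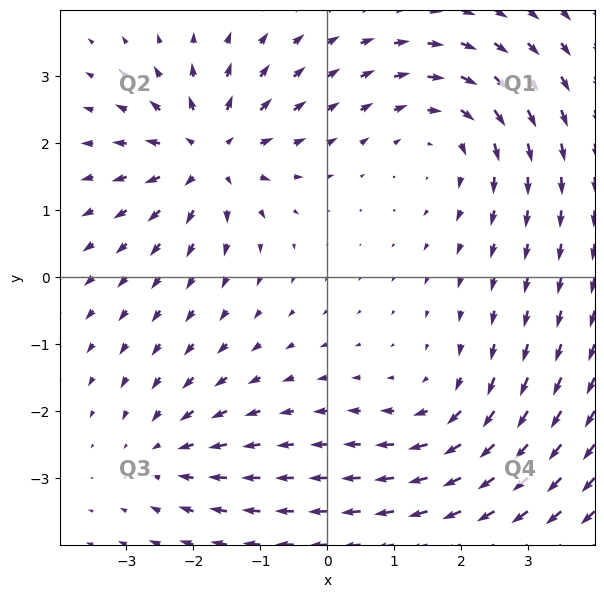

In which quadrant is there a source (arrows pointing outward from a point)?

The source sits at approximately (-1.8, 1.8), which lies in quadrant Q2. The divergence there is about +6, positive as expected for a source.

Q2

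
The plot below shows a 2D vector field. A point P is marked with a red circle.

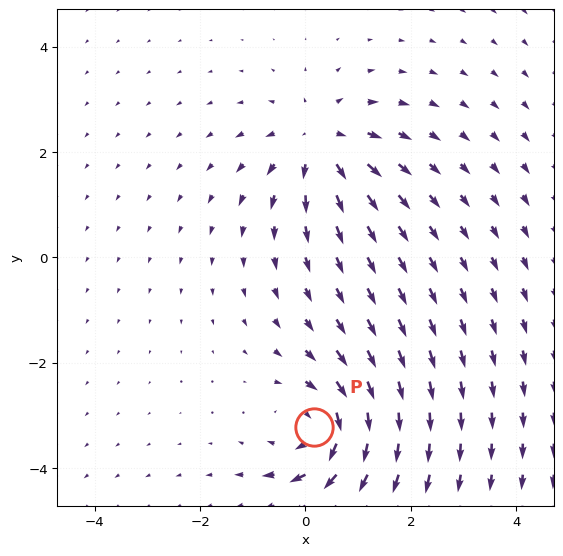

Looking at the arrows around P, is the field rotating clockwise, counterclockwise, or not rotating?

clockwise

Near P at (0.2, -3.2) the arrows circulate clockwise. The curl (z-component) there is about -5; negative curl means clockwise rotation.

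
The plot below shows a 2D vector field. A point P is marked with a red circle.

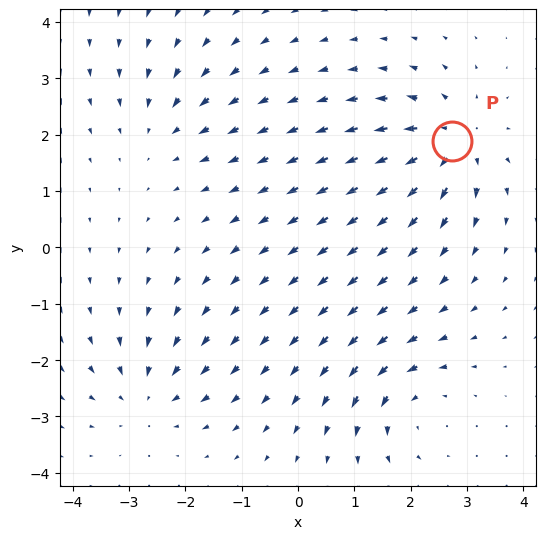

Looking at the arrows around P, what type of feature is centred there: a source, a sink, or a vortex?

At P (2.7, 1.9) the arrows spread outward. Divergence about +6, curl ≈0 — positive divergence with near-zero curl is a source.

source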